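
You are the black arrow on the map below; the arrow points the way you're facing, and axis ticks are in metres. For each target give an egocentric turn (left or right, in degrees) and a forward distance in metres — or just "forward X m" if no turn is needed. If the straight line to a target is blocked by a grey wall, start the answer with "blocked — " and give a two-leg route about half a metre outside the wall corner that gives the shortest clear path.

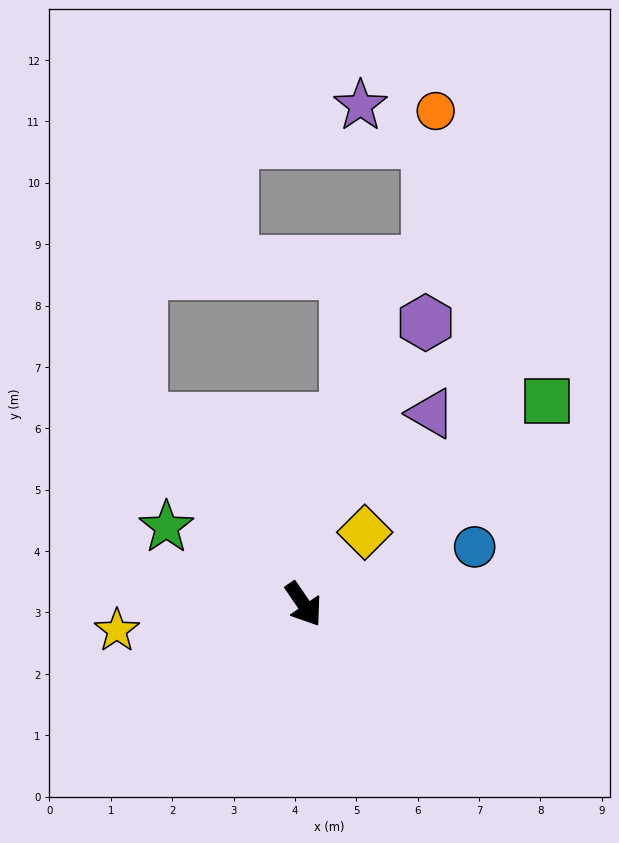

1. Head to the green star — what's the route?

turn right 154°, forward 2.6 m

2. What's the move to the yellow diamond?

turn left 105°, forward 1.5 m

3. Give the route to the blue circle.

turn left 74°, forward 2.9 m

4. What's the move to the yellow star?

turn right 116°, forward 3.1 m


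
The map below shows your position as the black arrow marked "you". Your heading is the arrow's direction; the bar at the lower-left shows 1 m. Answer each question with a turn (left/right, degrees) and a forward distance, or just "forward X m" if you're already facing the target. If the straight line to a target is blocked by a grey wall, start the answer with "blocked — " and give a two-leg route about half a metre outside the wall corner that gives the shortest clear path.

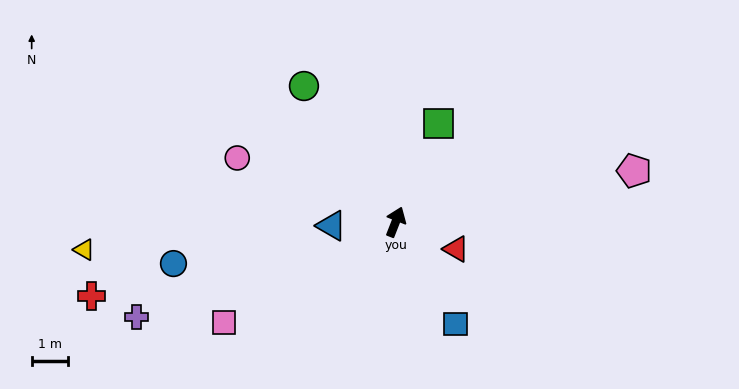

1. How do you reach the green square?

turn right 2°, forward 3.0 m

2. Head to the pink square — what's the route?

turn left 142°, forward 5.5 m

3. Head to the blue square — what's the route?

turn right 128°, forward 3.3 m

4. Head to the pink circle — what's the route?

turn left 89°, forward 4.7 m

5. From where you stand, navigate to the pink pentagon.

turn right 56°, forward 6.7 m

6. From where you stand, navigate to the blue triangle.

turn left 115°, forward 1.8 m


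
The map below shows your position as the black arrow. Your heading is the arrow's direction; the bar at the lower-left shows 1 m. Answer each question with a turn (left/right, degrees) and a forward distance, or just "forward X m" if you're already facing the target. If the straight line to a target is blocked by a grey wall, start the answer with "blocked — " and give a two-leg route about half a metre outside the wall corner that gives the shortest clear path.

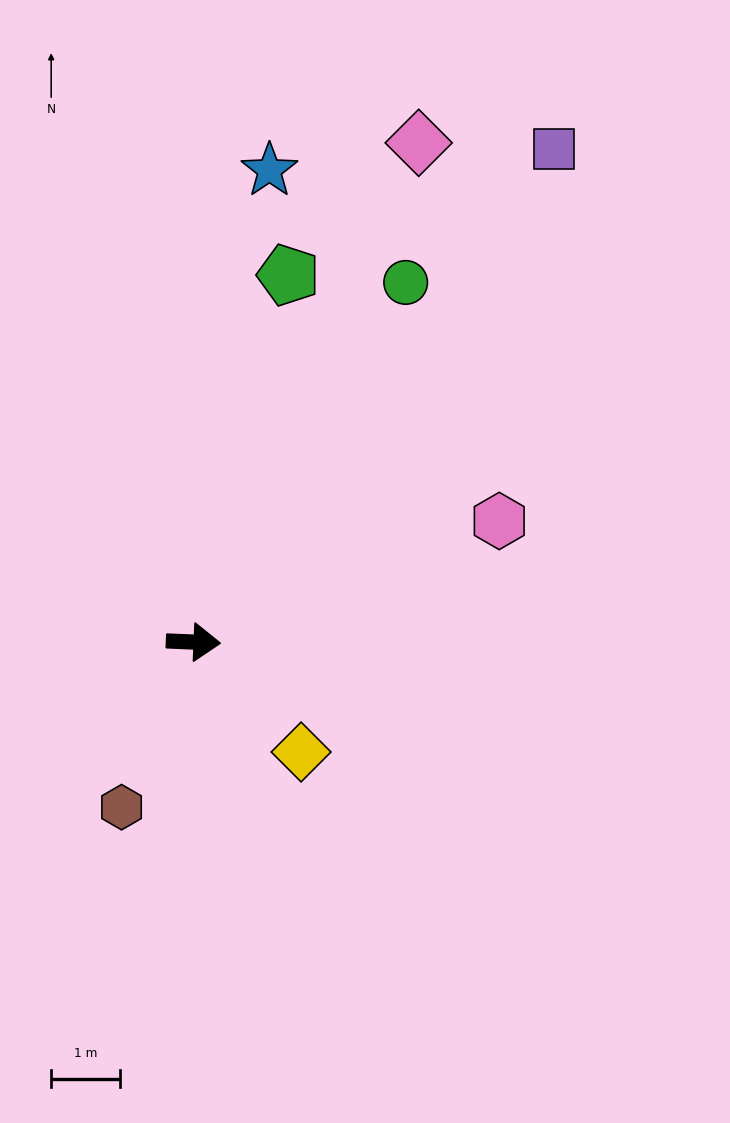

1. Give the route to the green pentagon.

turn left 78°, forward 5.5 m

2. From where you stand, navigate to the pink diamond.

turn left 68°, forward 7.9 m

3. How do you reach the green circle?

turn left 62°, forward 6.0 m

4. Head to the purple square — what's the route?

turn left 56°, forward 8.8 m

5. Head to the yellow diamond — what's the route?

turn right 43°, forward 2.2 m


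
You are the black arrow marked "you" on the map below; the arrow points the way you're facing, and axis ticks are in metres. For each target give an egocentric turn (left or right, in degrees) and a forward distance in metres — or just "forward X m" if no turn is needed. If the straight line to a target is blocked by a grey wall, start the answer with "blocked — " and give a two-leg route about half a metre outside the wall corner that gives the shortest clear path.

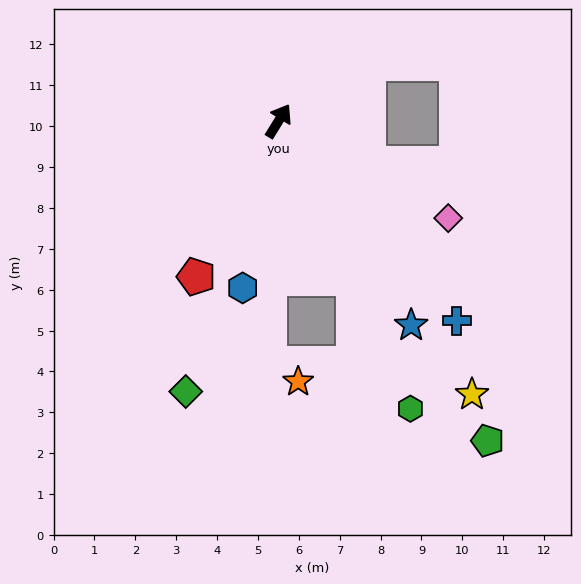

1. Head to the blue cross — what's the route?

turn right 107°, forward 6.5 m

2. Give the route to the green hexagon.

turn right 124°, forward 7.7 m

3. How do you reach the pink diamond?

turn right 88°, forward 4.8 m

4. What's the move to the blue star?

turn right 115°, forward 6.0 m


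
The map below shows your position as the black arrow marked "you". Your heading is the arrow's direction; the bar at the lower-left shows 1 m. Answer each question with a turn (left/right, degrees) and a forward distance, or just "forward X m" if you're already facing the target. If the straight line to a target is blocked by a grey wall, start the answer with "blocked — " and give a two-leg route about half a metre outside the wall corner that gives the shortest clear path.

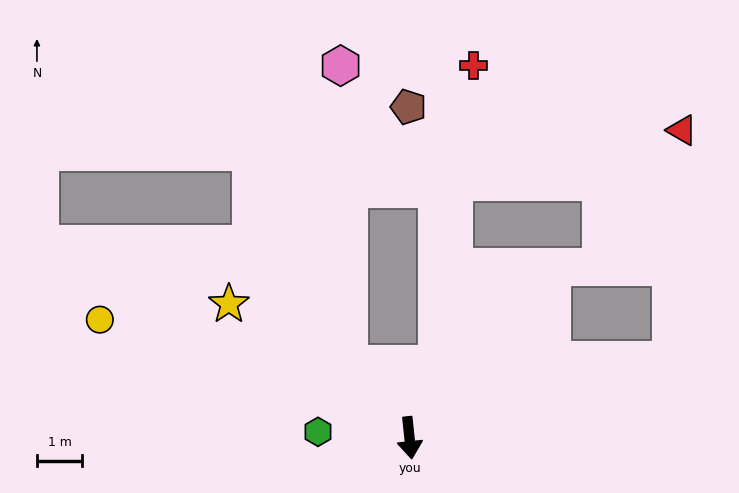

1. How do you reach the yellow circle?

turn right 117°, forward 7.4 m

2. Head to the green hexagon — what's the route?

turn right 100°, forward 2.0 m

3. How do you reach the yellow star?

turn right 133°, forward 5.0 m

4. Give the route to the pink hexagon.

blocked — turn right 146°, forward 2.1 m, then turn right 39°, forward 6.6 m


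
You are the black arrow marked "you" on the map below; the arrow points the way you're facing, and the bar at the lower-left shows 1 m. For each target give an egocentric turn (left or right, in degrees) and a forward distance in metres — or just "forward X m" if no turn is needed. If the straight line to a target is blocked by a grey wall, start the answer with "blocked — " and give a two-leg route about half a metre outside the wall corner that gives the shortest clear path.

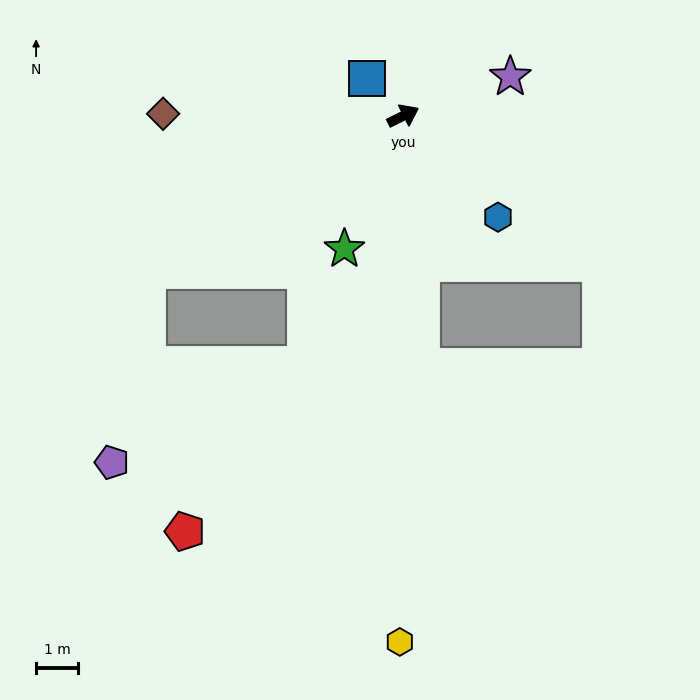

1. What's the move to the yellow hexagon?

turn right 117°, forward 12.6 m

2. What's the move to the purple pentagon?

blocked — turn right 175°, forward 7.2 m, then turn left 48°, forward 4.7 m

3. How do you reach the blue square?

turn left 108°, forward 1.2 m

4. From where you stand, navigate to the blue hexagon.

turn right 73°, forward 3.3 m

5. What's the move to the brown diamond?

turn left 153°, forward 5.8 m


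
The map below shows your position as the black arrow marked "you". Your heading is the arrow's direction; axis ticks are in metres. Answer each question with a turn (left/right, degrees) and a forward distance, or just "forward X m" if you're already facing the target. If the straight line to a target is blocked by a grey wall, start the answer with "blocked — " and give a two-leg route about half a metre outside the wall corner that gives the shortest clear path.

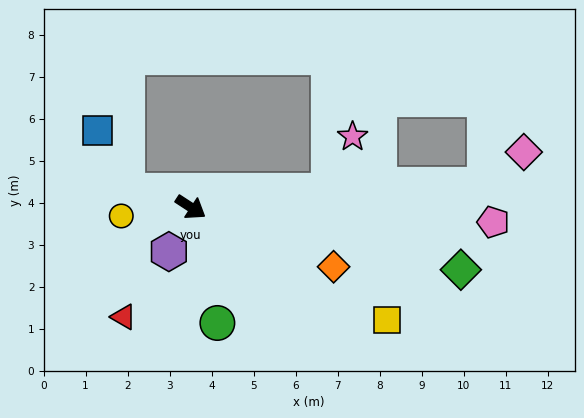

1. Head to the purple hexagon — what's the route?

turn right 83°, forward 1.2 m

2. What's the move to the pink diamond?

blocked — turn left 38°, forward 7.0 m, then turn left 35°, forward 1.2 m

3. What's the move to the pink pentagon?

turn left 30°, forward 7.2 m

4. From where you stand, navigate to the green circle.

turn right 44°, forward 2.8 m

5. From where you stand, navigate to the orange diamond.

turn left 10°, forward 3.7 m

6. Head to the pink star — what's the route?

blocked — turn left 40°, forward 3.3 m, then turn left 60°, forward 1.4 m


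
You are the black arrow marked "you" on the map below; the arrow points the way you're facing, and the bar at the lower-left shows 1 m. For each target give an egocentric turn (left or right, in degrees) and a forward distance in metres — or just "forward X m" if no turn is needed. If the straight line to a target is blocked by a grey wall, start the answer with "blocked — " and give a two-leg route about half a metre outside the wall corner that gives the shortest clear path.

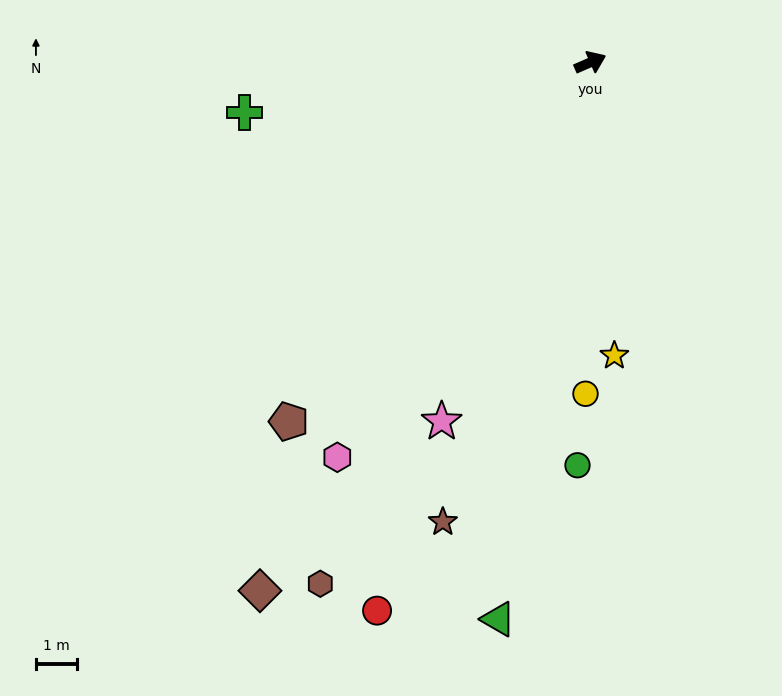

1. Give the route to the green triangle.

turn right 123°, forward 13.7 m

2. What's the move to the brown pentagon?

turn right 154°, forward 11.3 m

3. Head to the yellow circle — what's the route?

turn right 114°, forward 8.0 m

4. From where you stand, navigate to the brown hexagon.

turn right 141°, forward 14.2 m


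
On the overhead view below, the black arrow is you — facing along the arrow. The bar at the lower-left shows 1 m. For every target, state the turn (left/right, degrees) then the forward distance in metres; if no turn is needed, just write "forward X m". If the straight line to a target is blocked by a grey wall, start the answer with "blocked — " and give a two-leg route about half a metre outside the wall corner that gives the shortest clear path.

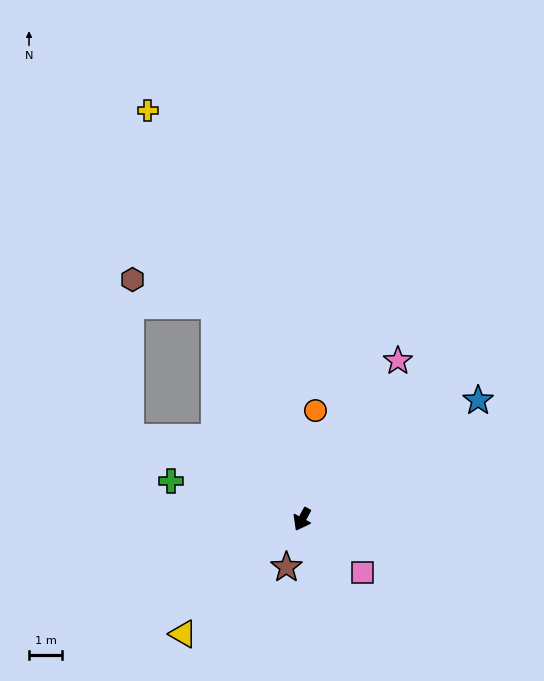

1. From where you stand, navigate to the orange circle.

turn right 159°, forward 3.3 m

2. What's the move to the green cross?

turn right 78°, forward 4.1 m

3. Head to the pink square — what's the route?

turn left 77°, forward 2.4 m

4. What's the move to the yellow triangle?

turn right 18°, forward 5.0 m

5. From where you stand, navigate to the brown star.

turn left 10°, forward 1.5 m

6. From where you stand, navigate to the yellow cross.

turn right 131°, forward 13.1 m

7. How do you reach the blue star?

turn left 152°, forward 6.4 m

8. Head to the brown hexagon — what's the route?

blocked — turn right 130°, forward 7.0 m, then turn left 51°, forward 2.6 m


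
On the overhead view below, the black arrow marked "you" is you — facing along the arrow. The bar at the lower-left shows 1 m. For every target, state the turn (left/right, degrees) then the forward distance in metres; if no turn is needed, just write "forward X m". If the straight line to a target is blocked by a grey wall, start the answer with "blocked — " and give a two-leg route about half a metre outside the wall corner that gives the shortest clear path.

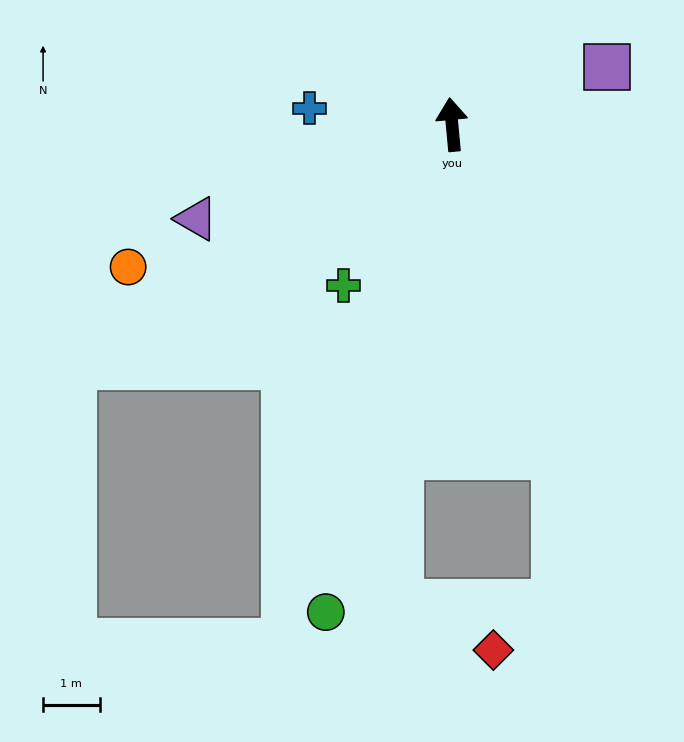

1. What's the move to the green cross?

turn left 141°, forward 3.4 m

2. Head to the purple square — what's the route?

turn right 75°, forward 2.9 m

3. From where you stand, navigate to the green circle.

turn left 160°, forward 8.9 m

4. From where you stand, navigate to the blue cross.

turn left 78°, forward 2.5 m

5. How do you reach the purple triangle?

turn left 105°, forward 4.8 m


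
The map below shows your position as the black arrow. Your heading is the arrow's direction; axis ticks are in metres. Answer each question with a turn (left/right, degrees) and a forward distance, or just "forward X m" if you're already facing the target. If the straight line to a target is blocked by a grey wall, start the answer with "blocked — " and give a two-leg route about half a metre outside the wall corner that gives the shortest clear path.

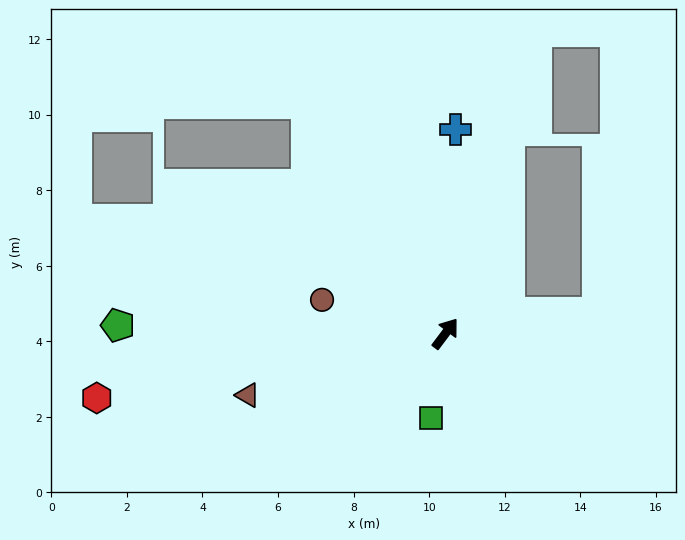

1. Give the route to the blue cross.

turn left 34°, forward 5.4 m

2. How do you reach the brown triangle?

turn left 144°, forward 5.5 m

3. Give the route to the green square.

turn right 153°, forward 2.3 m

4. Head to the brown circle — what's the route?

turn left 112°, forward 3.4 m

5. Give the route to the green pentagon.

turn left 126°, forward 8.7 m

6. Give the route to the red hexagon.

turn left 137°, forward 9.4 m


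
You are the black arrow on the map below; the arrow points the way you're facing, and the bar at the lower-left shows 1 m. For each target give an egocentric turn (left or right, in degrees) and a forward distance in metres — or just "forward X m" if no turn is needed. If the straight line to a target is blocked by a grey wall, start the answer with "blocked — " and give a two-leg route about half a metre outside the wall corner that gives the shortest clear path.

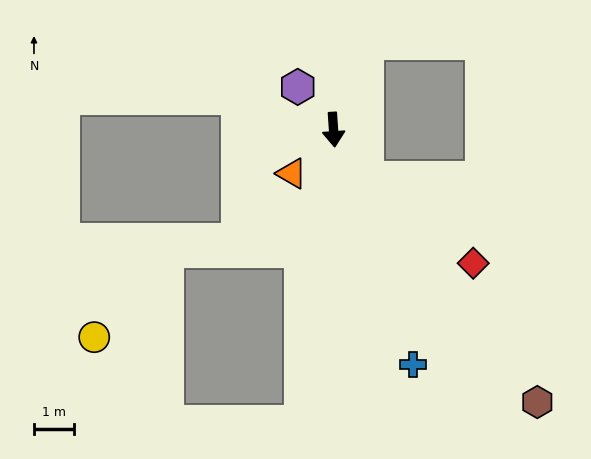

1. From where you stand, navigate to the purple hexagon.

turn right 144°, forward 1.4 m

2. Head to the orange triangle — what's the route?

turn right 48°, forward 1.5 m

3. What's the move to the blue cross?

turn left 15°, forward 6.2 m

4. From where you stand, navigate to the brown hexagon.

turn left 33°, forward 8.5 m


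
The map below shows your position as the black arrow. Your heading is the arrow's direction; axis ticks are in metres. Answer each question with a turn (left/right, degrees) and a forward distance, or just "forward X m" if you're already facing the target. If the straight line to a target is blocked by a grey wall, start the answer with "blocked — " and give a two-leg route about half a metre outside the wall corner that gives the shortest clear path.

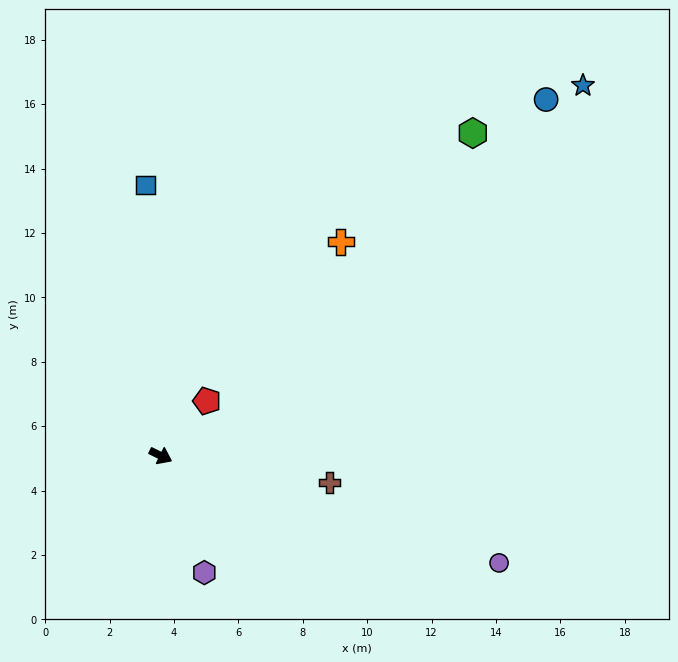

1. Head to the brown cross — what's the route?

turn left 17°, forward 5.3 m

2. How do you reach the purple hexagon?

turn right 44°, forward 3.9 m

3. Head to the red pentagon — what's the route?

turn left 76°, forward 2.2 m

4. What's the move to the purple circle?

turn left 8°, forward 11.0 m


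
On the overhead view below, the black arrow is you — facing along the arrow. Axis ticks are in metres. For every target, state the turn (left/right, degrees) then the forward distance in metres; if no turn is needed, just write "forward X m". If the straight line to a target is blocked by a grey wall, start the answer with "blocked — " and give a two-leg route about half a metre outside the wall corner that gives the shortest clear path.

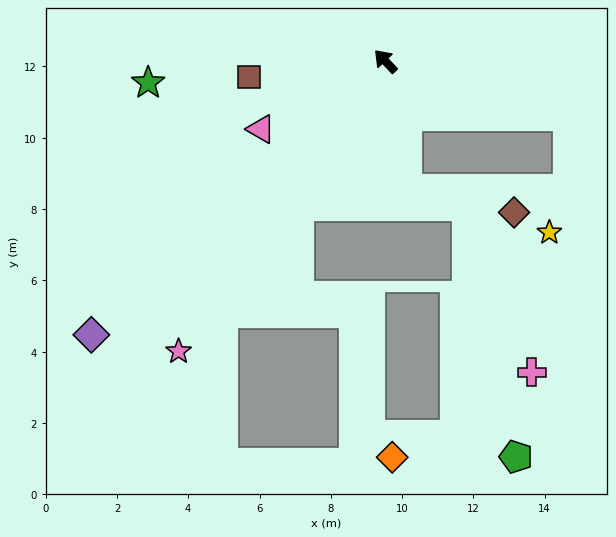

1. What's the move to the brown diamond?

blocked — turn left 146°, forward 3.6 m, then turn left 68°, forward 3.1 m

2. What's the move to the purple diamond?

turn left 90°, forward 11.3 m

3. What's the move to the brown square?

turn left 53°, forward 3.8 m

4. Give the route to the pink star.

turn left 101°, forward 10.0 m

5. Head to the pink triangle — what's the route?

turn left 75°, forward 4.0 m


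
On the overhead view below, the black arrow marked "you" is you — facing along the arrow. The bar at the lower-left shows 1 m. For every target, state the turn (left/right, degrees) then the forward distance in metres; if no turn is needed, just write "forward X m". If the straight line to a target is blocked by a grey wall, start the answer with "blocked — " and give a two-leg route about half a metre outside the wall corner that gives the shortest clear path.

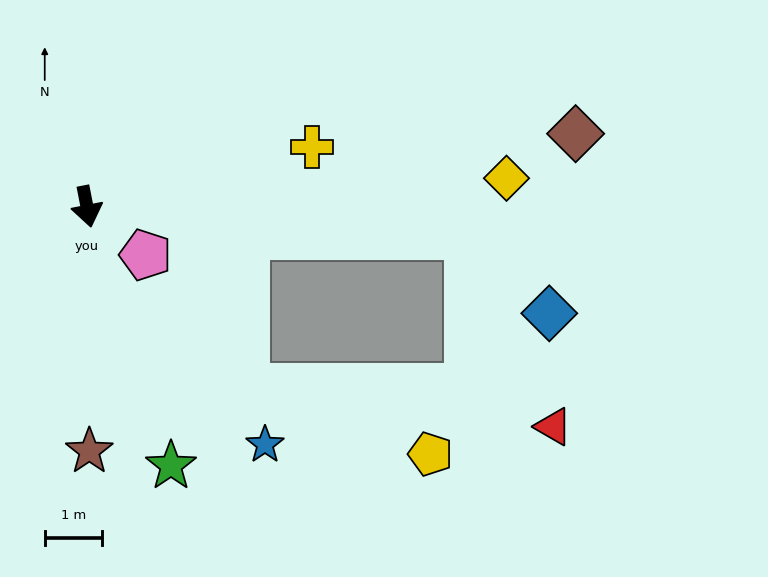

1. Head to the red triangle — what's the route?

blocked — turn left 75°, forward 6.7 m, then turn right 62°, forward 3.7 m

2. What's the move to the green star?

turn left 7°, forward 4.8 m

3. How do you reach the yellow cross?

turn left 94°, forward 4.1 m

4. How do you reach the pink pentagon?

turn left 39°, forward 1.3 m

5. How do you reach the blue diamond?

blocked — turn left 75°, forward 6.7 m, then turn right 40°, forward 2.0 m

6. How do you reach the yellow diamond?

turn left 83°, forward 7.3 m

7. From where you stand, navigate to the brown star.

turn right 10°, forward 4.3 m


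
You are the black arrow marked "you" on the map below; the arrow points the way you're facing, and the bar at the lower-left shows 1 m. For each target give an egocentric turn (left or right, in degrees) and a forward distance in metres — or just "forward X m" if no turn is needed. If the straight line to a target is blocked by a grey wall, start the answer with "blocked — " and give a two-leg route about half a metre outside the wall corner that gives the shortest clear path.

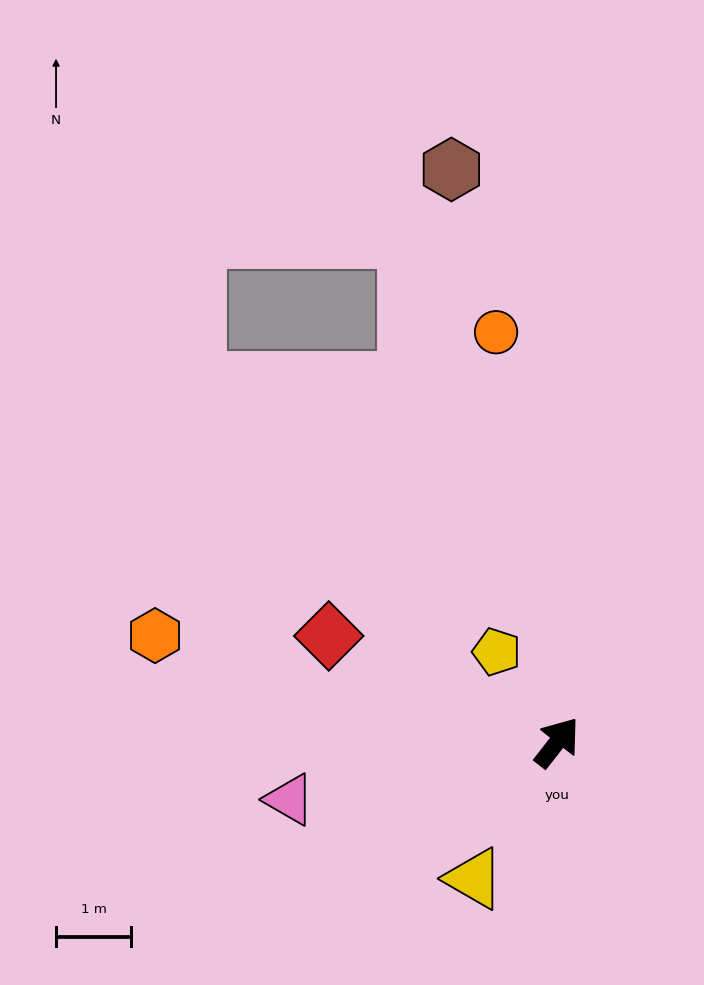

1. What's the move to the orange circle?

turn left 46°, forward 5.5 m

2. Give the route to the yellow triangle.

turn right 173°, forward 2.1 m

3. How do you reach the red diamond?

turn left 103°, forward 3.3 m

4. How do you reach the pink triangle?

turn left 140°, forward 3.6 m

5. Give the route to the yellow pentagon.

turn left 72°, forward 1.4 m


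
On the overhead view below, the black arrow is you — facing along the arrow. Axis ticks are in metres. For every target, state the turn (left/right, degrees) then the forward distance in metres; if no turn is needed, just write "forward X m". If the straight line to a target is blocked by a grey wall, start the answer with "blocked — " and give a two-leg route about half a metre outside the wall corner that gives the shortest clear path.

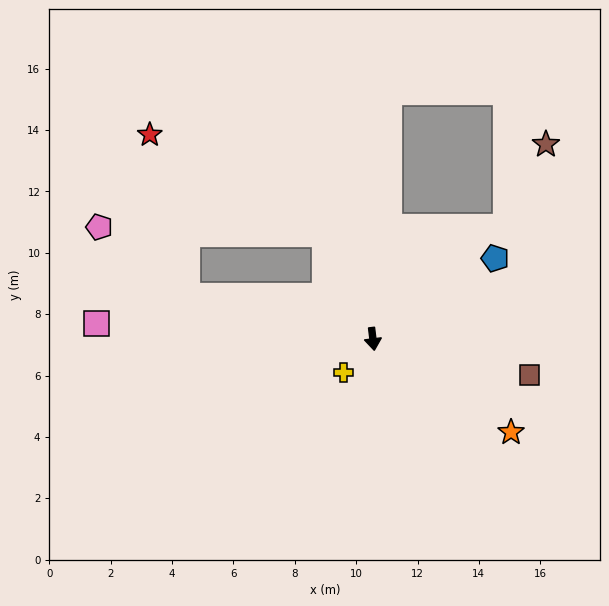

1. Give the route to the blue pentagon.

turn left 116°, forward 4.8 m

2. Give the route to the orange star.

turn left 49°, forward 5.4 m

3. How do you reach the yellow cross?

turn right 48°, forward 1.5 m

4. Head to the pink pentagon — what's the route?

blocked — turn right 110°, forward 6.2 m, then turn right 25°, forward 3.6 m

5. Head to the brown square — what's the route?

turn left 70°, forward 5.2 m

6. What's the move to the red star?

blocked — turn right 162°, forward 3.7 m, then turn left 35°, forward 6.6 m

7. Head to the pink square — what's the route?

turn right 100°, forward 9.0 m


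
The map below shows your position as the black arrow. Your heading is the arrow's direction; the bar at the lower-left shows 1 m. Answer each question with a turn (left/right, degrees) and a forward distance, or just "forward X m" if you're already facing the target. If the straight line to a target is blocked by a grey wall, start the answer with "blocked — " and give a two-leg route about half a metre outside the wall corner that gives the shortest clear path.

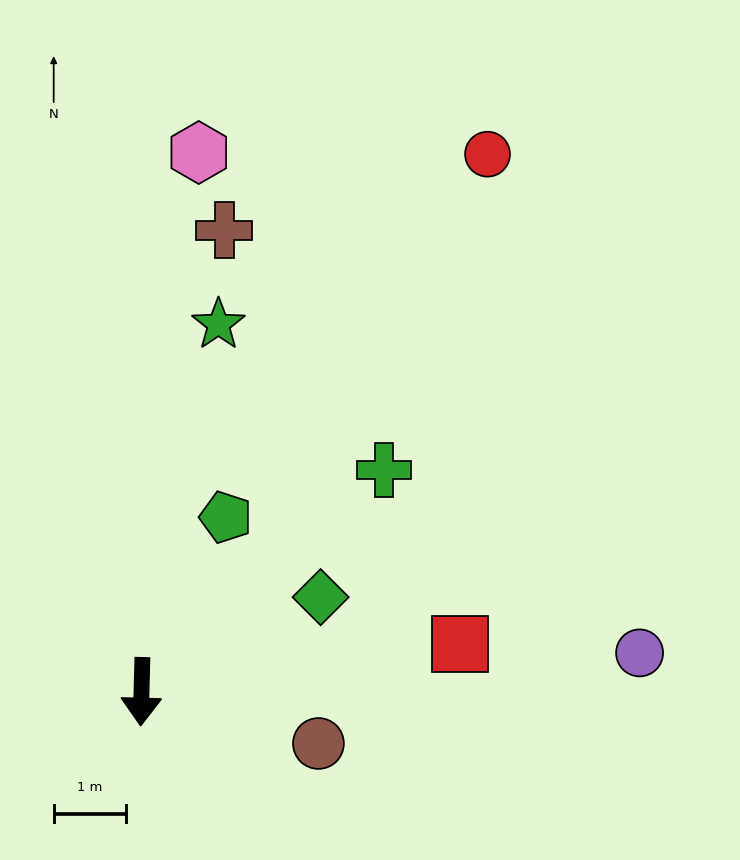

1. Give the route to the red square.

turn left 100°, forward 4.5 m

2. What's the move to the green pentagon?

turn left 156°, forward 2.7 m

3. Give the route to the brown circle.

turn left 75°, forward 2.6 m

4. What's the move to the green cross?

turn left 134°, forward 4.6 m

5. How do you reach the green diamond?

turn left 119°, forward 2.8 m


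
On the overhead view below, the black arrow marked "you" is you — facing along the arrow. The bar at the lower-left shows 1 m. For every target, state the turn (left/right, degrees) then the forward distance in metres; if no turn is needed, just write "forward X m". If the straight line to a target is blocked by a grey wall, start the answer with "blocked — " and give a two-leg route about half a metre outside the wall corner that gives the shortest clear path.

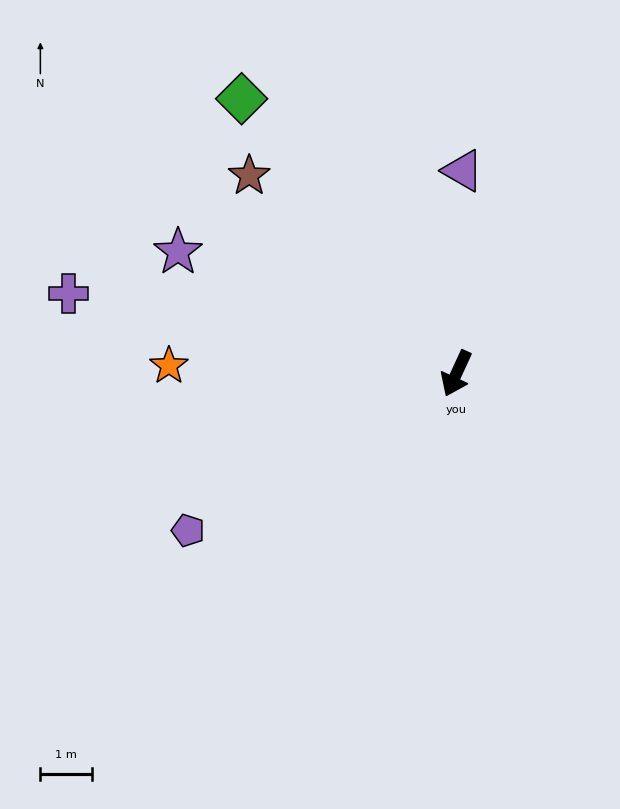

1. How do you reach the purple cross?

turn right 77°, forward 7.6 m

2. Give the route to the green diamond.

turn right 117°, forward 6.7 m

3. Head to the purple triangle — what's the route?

turn right 157°, forward 3.9 m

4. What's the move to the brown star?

turn right 109°, forward 5.5 m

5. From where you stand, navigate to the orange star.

turn right 67°, forward 5.5 m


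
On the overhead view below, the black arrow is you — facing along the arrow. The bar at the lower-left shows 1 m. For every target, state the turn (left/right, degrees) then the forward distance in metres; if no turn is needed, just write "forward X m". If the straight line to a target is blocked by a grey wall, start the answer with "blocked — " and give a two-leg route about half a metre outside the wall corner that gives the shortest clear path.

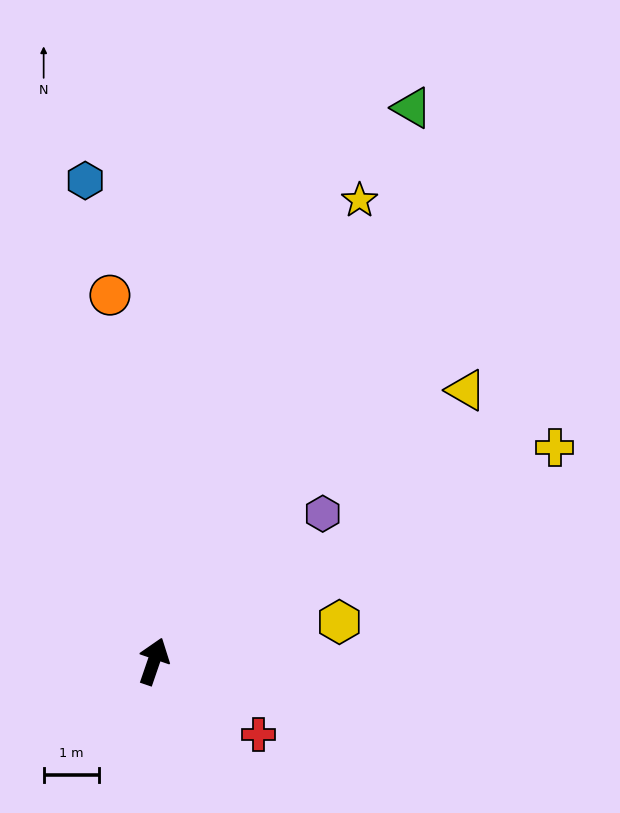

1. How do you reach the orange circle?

turn left 26°, forward 6.6 m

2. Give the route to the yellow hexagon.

turn right 59°, forward 3.4 m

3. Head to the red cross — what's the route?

turn right 106°, forward 2.3 m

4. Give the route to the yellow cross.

turn right 43°, forward 8.2 m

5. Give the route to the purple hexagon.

turn right 30°, forward 4.0 m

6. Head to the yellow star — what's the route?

turn right 5°, forward 9.1 m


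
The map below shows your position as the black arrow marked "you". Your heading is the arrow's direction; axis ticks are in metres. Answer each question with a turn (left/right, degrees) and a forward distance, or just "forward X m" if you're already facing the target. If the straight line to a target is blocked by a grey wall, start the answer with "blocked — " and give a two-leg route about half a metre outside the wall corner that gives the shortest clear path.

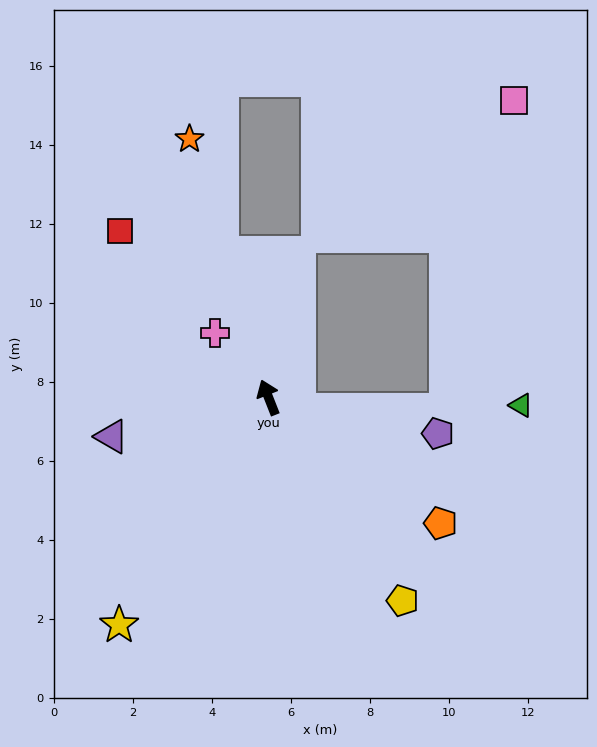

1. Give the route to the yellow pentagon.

turn right 168°, forward 6.2 m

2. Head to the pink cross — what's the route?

turn left 18°, forward 2.1 m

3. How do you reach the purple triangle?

turn left 83°, forward 4.1 m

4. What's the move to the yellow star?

turn left 125°, forward 6.9 m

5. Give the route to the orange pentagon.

turn right 148°, forward 5.4 m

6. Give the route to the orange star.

turn right 5°, forward 6.8 m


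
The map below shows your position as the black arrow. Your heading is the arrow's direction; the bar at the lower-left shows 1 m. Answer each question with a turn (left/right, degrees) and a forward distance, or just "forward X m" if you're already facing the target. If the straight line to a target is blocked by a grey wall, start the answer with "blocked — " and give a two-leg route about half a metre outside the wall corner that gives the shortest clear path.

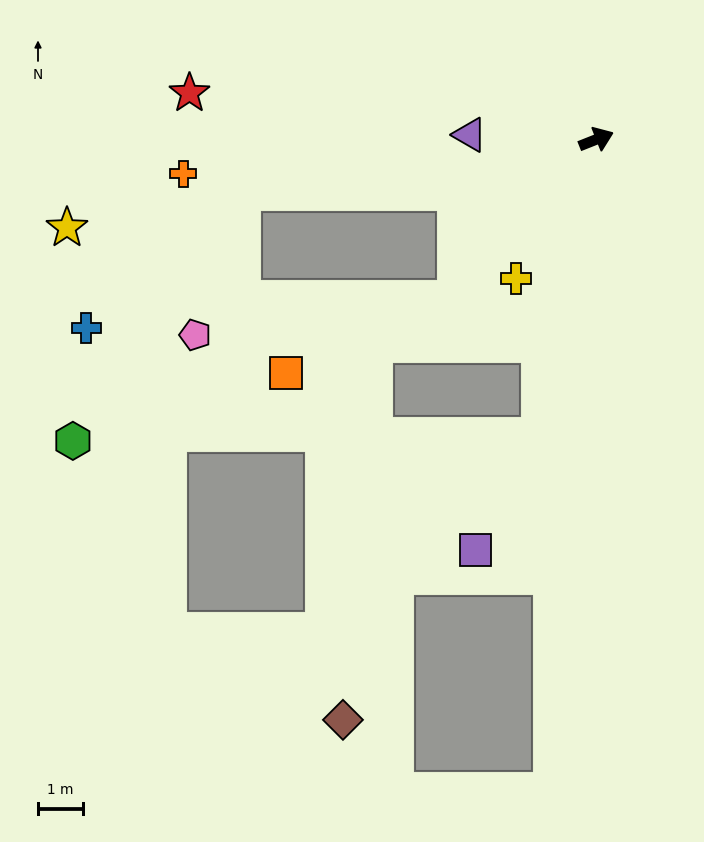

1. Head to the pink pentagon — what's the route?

blocked — turn right 153°, forward 4.7 m, then turn right 41°, forward 5.8 m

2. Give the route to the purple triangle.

turn left 156°, forward 2.8 m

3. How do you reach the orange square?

blocked — turn right 153°, forward 4.7 m, then turn right 25°, forward 4.1 m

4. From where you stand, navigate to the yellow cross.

turn right 142°, forward 3.5 m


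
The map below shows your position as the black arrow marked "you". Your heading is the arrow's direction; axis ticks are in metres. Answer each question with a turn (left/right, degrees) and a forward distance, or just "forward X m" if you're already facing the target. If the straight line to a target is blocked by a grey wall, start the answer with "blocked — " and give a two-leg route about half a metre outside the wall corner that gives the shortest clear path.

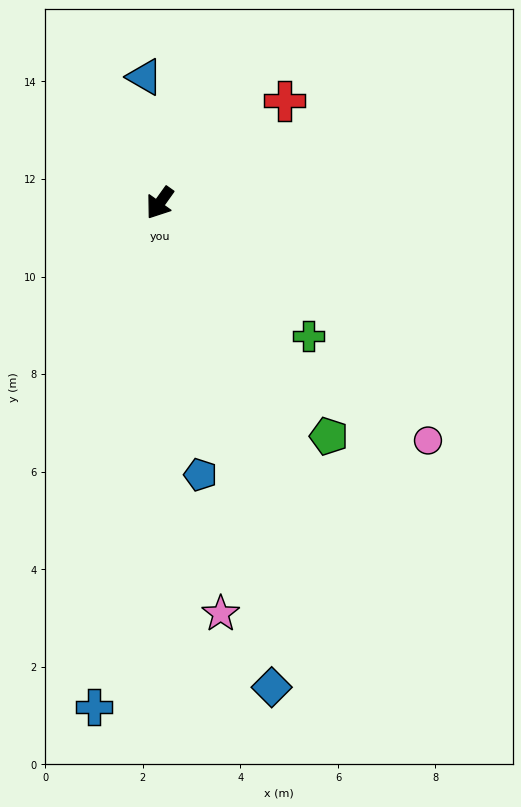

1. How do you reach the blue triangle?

turn right 138°, forward 2.6 m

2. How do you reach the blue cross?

turn left 28°, forward 10.4 m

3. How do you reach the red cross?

turn left 165°, forward 3.3 m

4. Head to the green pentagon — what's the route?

turn left 71°, forward 5.9 m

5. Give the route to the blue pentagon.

turn left 44°, forward 5.6 m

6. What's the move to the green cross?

turn left 84°, forward 4.1 m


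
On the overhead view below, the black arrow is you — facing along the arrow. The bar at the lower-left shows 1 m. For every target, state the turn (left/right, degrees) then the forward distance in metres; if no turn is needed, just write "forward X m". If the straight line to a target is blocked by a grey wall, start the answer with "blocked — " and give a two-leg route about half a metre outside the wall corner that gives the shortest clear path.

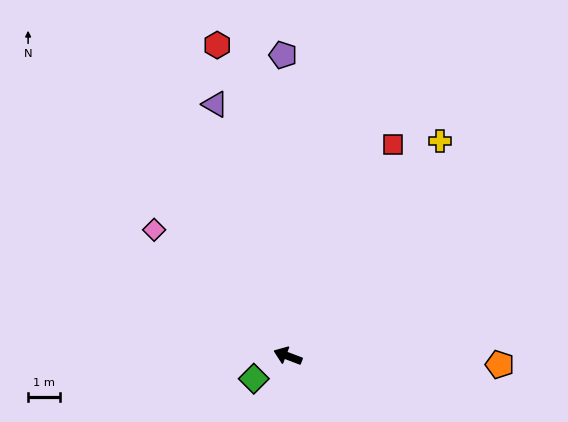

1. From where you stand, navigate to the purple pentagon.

turn right 68°, forward 9.5 m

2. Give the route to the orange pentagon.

turn right 161°, forward 6.7 m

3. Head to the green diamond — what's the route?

turn left 54°, forward 1.3 m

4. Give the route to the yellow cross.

turn right 104°, forward 8.3 m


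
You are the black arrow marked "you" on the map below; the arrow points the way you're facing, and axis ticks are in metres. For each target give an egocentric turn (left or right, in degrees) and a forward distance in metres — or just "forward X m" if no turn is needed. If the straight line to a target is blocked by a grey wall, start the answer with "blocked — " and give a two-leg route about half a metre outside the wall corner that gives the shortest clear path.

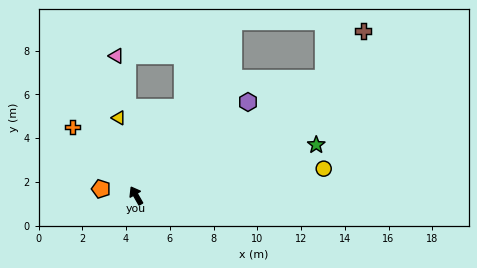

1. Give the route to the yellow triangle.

turn right 17°, forward 3.6 m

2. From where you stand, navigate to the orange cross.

turn left 13°, forward 4.3 m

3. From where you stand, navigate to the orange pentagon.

turn left 49°, forward 1.6 m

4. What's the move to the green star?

turn right 104°, forward 8.6 m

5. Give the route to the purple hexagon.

turn right 80°, forward 6.7 m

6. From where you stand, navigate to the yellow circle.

turn right 112°, forward 8.7 m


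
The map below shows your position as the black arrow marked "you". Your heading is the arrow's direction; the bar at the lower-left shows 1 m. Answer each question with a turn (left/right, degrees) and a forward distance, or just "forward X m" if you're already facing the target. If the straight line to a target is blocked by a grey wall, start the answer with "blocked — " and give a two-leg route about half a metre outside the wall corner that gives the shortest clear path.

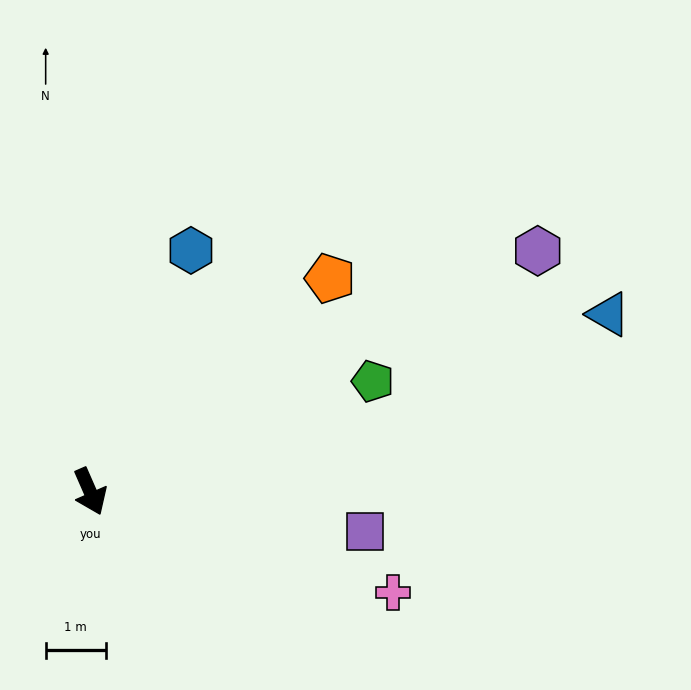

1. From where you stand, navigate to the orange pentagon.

turn left 108°, forward 5.3 m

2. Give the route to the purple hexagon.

turn left 95°, forward 8.4 m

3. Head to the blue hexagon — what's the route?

turn left 134°, forward 4.3 m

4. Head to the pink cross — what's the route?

turn left 48°, forward 5.3 m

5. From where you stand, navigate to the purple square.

turn left 58°, forward 4.6 m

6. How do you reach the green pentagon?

turn left 88°, forward 5.0 m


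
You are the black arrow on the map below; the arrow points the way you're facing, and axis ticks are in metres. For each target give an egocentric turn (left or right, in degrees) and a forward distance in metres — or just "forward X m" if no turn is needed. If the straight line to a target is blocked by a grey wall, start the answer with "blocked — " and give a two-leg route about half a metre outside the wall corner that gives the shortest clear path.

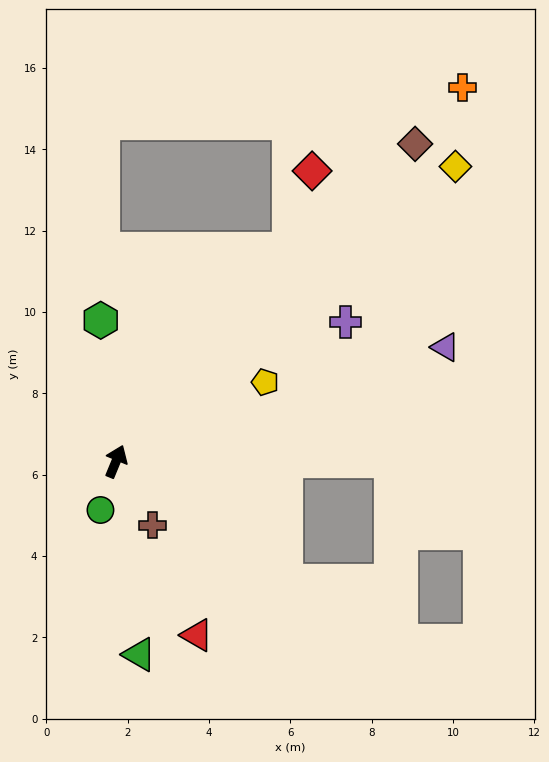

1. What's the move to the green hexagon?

turn left 29°, forward 3.5 m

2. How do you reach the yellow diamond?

turn right 27°, forward 11.1 m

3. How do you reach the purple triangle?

turn right 49°, forward 8.6 m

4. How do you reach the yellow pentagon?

turn right 40°, forward 4.2 m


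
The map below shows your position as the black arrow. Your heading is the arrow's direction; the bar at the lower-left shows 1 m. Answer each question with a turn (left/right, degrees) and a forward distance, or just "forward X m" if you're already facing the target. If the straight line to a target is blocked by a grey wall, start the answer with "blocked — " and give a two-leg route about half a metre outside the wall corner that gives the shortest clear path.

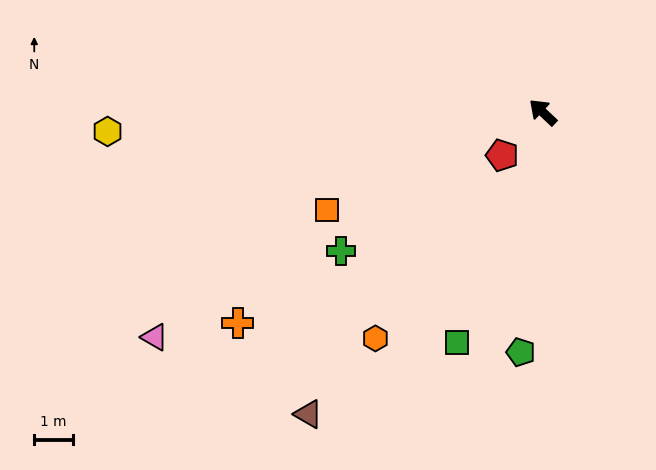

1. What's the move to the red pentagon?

turn left 90°, forward 1.5 m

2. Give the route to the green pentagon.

turn left 128°, forward 6.2 m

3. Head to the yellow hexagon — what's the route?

turn left 46°, forward 11.2 m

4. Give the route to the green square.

turn left 113°, forward 6.3 m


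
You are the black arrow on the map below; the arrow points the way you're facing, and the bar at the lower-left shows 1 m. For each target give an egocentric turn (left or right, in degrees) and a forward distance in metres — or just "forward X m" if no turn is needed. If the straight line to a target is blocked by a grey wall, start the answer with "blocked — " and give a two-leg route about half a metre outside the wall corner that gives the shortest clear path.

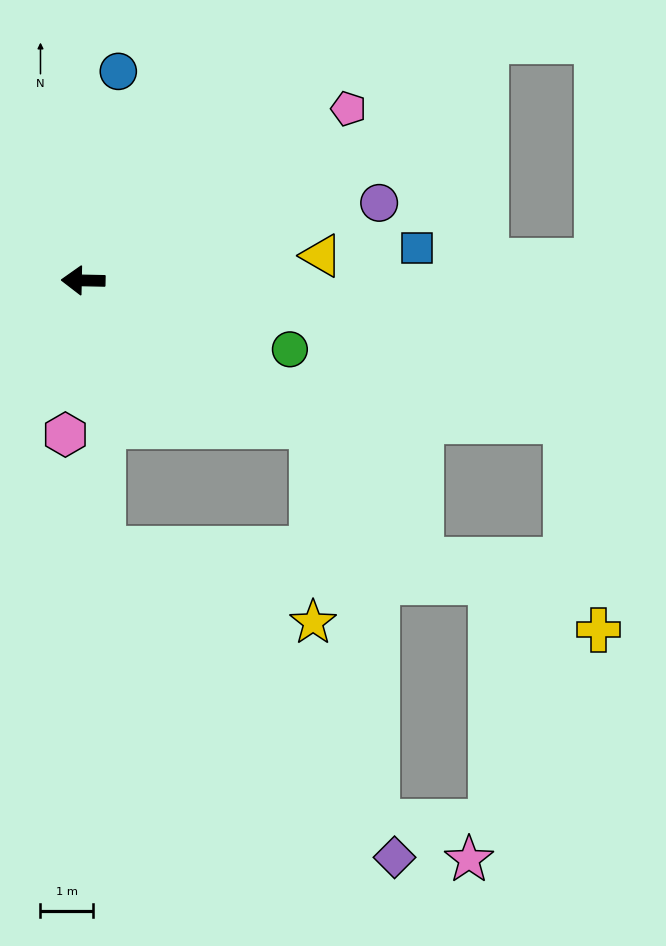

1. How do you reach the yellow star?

blocked — turn left 149°, forward 5.2 m, then turn right 57°, forward 3.8 m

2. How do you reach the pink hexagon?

turn left 85°, forward 3.0 m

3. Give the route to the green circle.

turn left 163°, forward 4.2 m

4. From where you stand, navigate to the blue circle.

turn right 98°, forward 4.1 m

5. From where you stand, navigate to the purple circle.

turn right 164°, forward 5.9 m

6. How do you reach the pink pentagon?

turn right 146°, forward 6.1 m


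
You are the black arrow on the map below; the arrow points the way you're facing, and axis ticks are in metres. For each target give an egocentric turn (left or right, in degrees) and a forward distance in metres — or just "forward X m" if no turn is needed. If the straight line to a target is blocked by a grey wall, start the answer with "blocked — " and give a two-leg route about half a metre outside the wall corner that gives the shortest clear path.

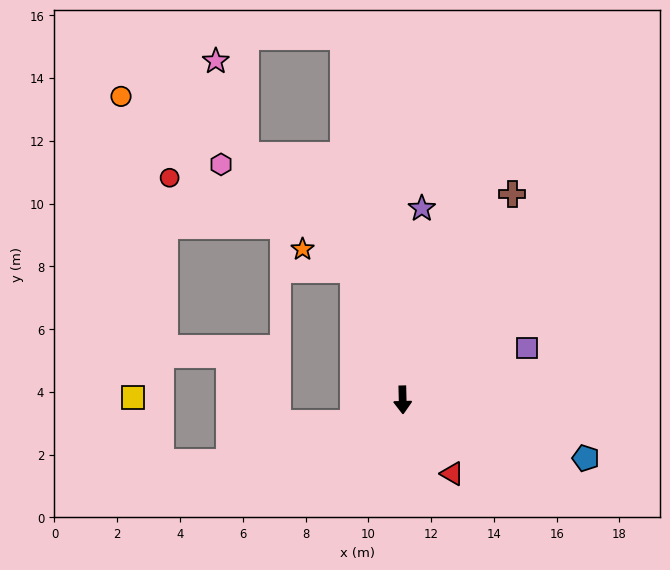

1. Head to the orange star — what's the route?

blocked — turn right 161°, forward 4.4 m, then turn left 47°, forward 1.7 m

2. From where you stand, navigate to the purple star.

turn left 173°, forward 6.1 m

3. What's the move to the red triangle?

turn left 32°, forward 2.8 m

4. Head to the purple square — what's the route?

turn left 111°, forward 4.3 m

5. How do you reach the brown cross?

turn left 151°, forward 7.4 m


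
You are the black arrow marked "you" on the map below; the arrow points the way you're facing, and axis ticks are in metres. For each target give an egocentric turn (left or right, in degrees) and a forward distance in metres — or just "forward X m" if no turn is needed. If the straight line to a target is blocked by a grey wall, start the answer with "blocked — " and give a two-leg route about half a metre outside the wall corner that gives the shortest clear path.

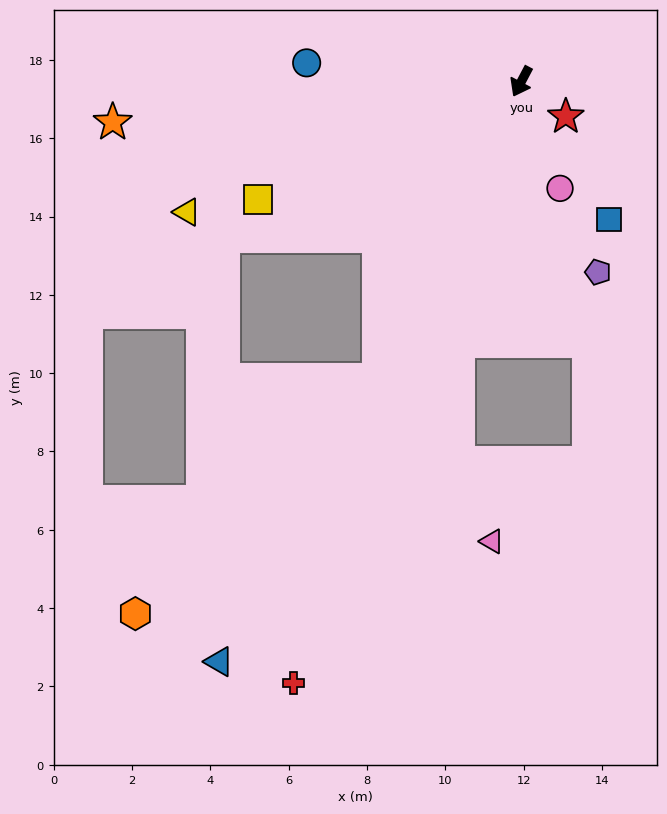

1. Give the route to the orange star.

turn right 57°, forward 10.5 m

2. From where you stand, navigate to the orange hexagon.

blocked — turn left 2°, forward 8.4 m, then turn right 20°, forward 8.6 m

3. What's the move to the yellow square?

turn right 38°, forward 7.4 m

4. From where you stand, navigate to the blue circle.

turn right 67°, forward 5.5 m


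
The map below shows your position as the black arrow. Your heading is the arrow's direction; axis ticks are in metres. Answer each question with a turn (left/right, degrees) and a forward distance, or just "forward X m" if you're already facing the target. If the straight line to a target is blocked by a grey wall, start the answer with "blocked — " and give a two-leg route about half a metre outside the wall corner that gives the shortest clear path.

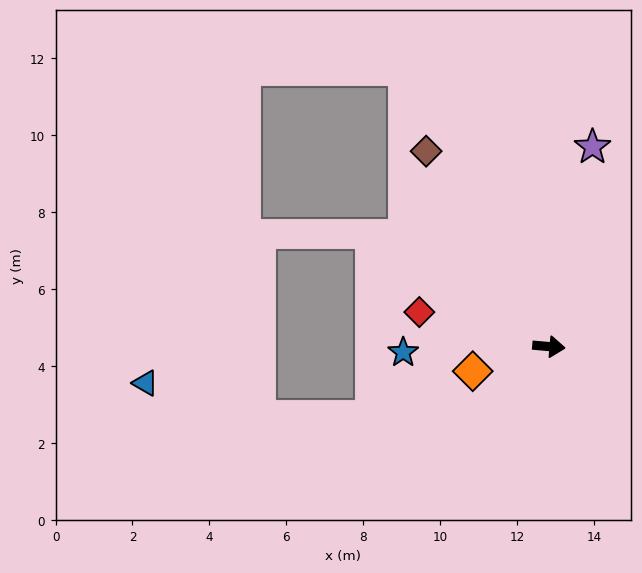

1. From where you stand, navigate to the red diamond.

turn left 170°, forward 3.5 m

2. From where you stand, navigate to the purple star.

turn left 83°, forward 5.3 m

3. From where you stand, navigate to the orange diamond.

turn right 157°, forward 2.1 m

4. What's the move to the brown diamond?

turn left 127°, forward 6.0 m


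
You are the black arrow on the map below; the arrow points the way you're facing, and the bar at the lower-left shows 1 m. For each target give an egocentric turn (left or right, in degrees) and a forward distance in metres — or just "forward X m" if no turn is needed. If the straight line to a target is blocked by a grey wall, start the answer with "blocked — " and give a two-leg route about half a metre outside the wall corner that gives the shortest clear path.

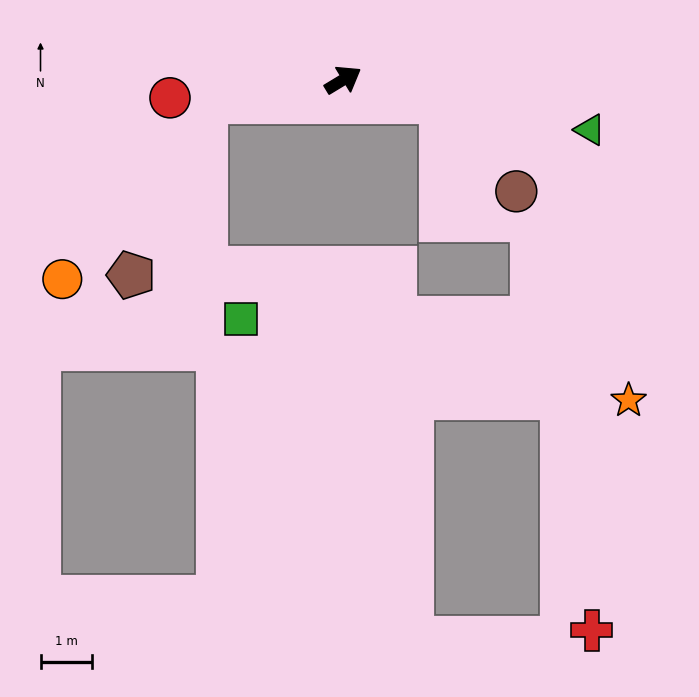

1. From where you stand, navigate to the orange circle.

blocked — turn left 158°, forward 2.7 m, then turn left 42°, forward 4.4 m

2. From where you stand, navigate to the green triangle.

turn right 43°, forward 4.9 m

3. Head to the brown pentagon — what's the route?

blocked — turn left 158°, forward 2.7 m, then turn left 58°, forward 3.6 m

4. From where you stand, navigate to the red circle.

turn left 155°, forward 3.4 m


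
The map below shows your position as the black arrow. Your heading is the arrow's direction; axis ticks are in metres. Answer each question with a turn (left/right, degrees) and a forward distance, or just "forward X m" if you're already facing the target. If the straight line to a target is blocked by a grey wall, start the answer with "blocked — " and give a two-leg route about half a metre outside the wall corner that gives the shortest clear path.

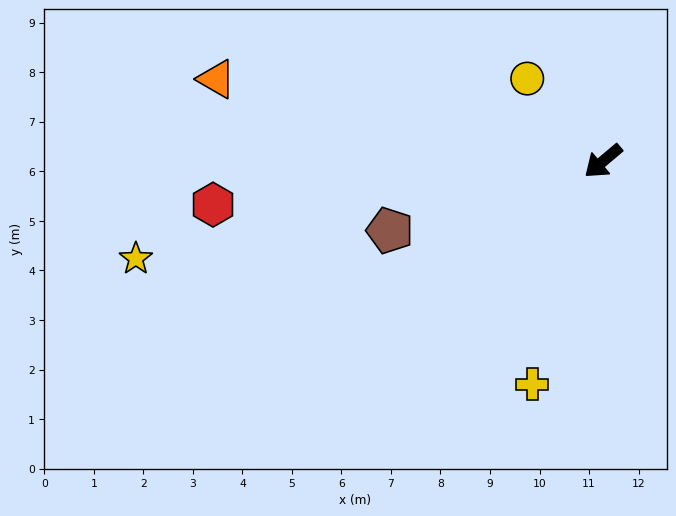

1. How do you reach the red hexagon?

turn right 34°, forward 7.9 m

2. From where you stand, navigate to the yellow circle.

turn right 88°, forward 2.3 m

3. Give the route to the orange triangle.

turn right 52°, forward 8.0 m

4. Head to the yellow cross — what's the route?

turn left 32°, forward 4.7 m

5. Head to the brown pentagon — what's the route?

turn right 22°, forward 4.5 m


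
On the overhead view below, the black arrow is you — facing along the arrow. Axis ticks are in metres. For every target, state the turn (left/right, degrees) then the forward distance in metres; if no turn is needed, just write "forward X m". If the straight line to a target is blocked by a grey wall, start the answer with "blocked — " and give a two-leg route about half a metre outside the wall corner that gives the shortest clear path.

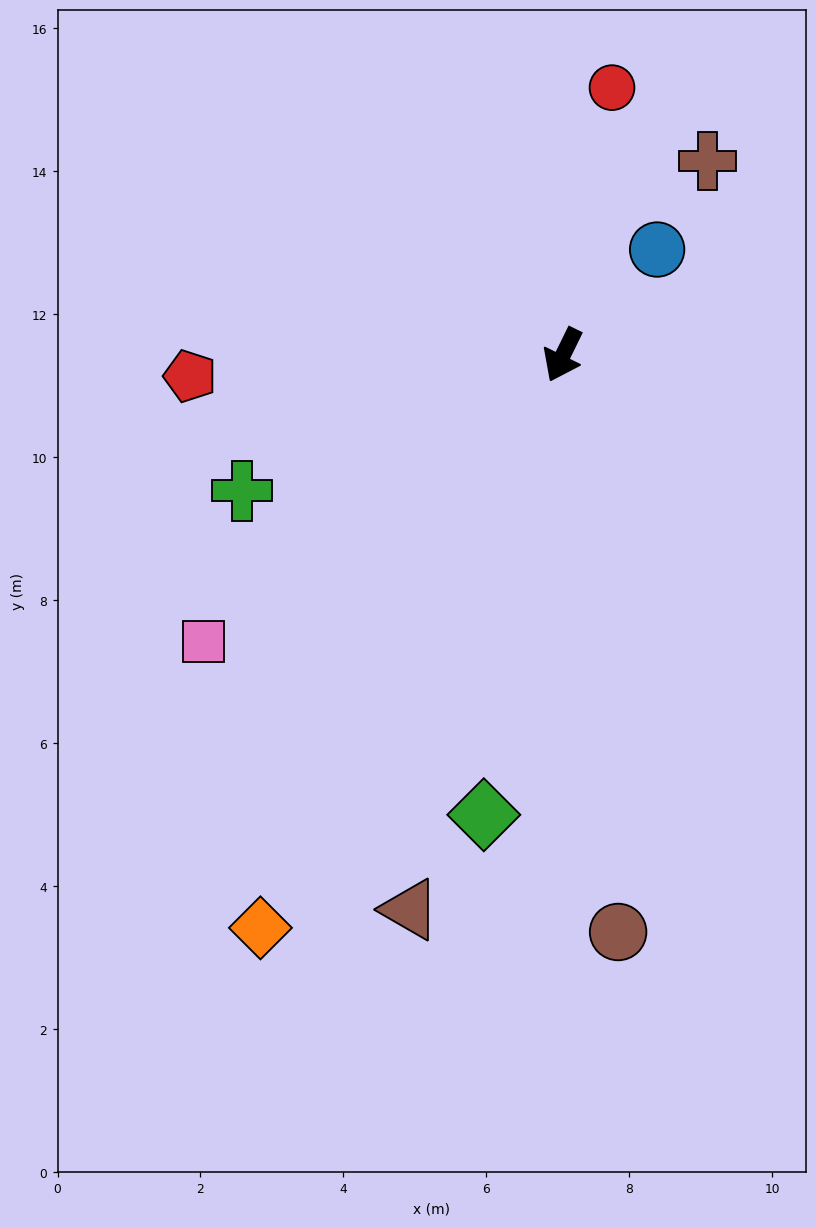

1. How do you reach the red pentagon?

turn right 61°, forward 5.2 m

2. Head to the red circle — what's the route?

turn right 164°, forward 3.8 m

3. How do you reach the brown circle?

turn left 32°, forward 8.1 m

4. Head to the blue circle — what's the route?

turn left 164°, forward 2.0 m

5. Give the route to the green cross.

turn right 41°, forward 4.9 m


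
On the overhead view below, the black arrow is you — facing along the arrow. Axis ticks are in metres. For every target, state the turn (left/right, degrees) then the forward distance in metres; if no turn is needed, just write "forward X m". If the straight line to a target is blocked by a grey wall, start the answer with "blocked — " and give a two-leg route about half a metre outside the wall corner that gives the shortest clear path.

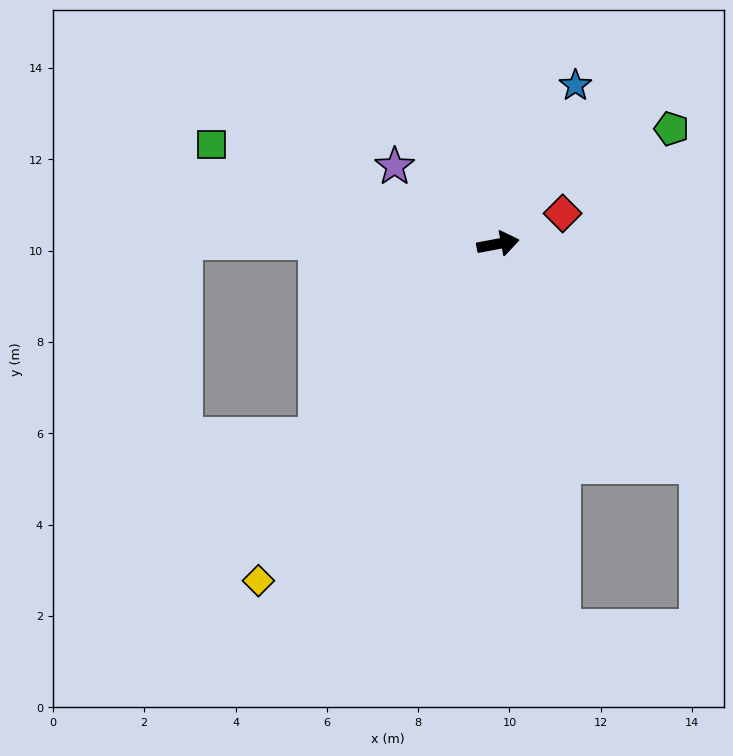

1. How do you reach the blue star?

turn left 53°, forward 3.9 m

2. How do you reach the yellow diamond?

turn right 136°, forward 9.1 m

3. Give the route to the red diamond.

turn left 15°, forward 1.6 m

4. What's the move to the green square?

turn left 150°, forward 6.6 m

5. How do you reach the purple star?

turn left 133°, forward 2.8 m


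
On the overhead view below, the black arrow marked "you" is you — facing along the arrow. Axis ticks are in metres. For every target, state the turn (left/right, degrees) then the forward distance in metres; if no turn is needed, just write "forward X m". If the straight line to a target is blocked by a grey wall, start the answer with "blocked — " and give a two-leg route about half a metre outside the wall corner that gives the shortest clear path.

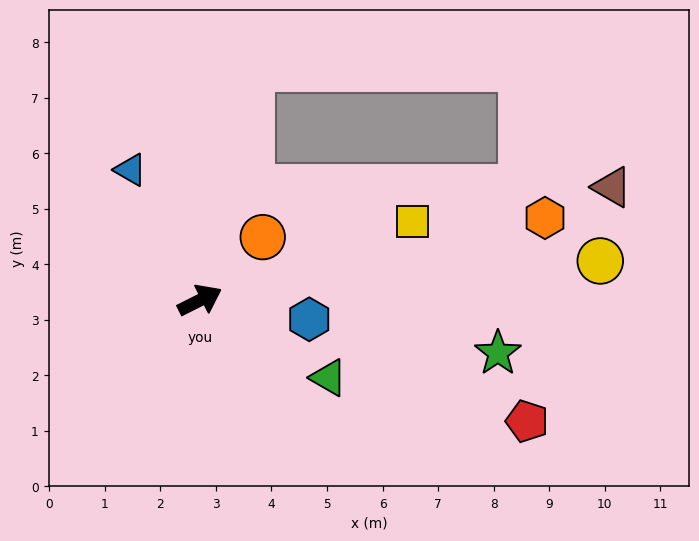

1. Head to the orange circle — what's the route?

turn left 18°, forward 1.6 m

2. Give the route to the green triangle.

turn right 58°, forward 2.7 m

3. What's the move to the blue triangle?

turn left 91°, forward 2.7 m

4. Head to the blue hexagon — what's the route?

turn right 37°, forward 2.0 m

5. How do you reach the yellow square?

turn right 7°, forward 4.1 m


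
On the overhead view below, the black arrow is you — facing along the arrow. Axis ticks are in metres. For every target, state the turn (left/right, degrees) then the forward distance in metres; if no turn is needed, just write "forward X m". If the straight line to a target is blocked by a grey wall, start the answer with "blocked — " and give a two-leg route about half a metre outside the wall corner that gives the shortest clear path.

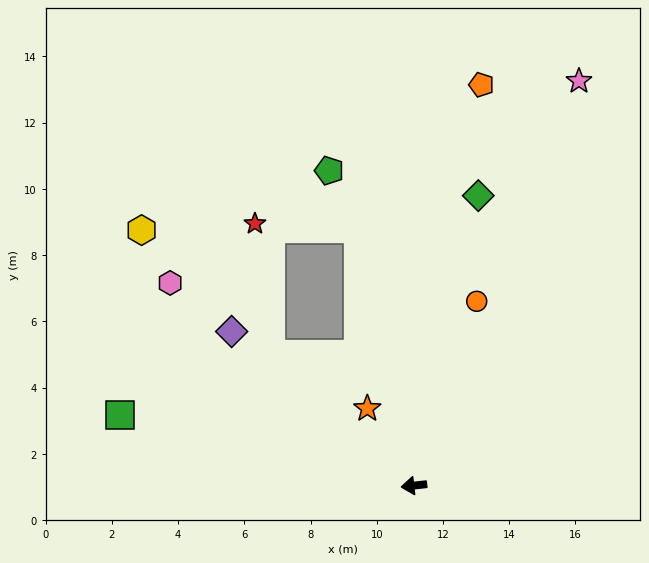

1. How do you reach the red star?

blocked — turn right 49°, forward 5.9 m, then turn right 40°, forward 4.0 m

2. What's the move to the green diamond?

turn right 109°, forward 9.0 m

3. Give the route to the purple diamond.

turn right 47°, forward 7.2 m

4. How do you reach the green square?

turn right 20°, forward 9.1 m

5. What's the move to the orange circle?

turn right 115°, forward 5.9 m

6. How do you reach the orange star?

turn right 65°, forward 2.7 m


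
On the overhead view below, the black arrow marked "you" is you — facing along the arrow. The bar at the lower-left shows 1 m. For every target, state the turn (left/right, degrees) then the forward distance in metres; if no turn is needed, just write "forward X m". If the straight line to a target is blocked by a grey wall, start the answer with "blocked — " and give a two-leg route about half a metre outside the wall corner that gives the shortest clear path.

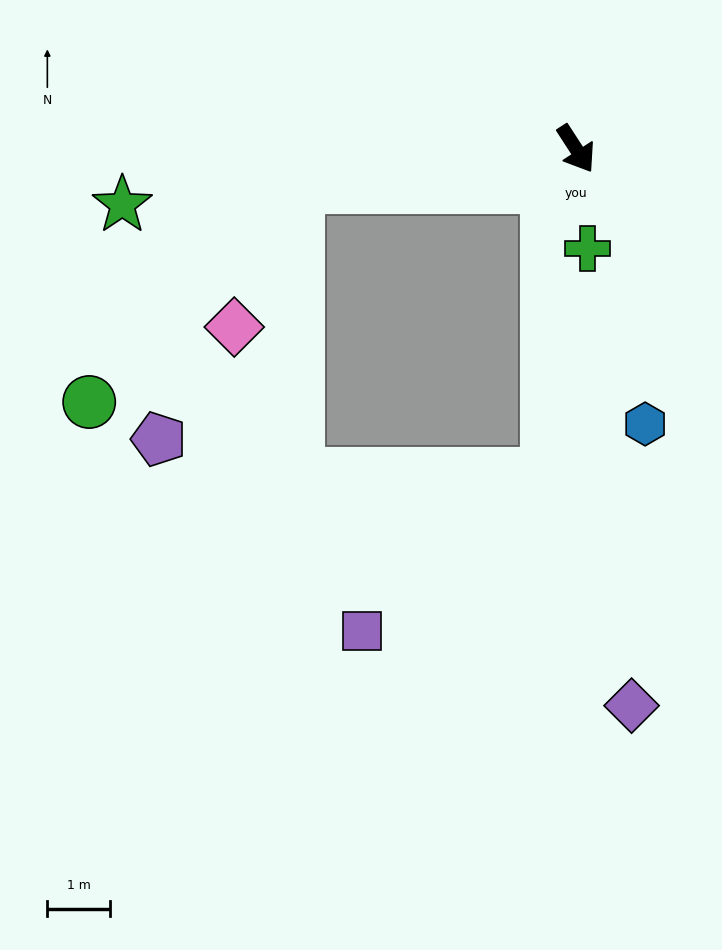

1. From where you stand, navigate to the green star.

turn right 116°, forward 7.3 m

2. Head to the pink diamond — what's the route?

blocked — turn right 115°, forward 4.5 m, then turn left 58°, forward 2.5 m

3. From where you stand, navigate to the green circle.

blocked — turn right 115°, forward 4.5 m, then turn left 38°, forward 4.8 m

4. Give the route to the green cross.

turn right 27°, forward 1.6 m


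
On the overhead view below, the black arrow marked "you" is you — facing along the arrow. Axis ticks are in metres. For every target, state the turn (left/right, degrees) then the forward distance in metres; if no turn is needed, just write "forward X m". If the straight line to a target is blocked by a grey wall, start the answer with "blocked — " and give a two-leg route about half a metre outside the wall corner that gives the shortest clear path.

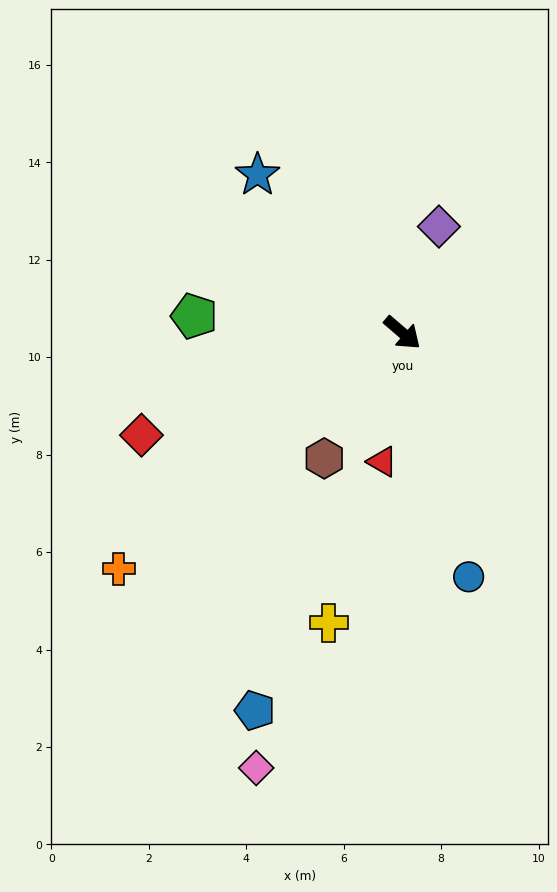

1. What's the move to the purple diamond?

turn left 112°, forward 2.3 m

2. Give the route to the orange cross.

turn right 100°, forward 7.6 m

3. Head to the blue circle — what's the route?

turn right 34°, forward 5.2 m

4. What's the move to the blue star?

turn left 173°, forward 4.4 m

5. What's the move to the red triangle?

turn right 58°, forward 2.7 m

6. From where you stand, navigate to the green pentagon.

turn right 144°, forward 4.3 m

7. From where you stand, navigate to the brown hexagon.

turn right 81°, forward 3.0 m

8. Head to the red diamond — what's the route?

turn right 118°, forward 5.8 m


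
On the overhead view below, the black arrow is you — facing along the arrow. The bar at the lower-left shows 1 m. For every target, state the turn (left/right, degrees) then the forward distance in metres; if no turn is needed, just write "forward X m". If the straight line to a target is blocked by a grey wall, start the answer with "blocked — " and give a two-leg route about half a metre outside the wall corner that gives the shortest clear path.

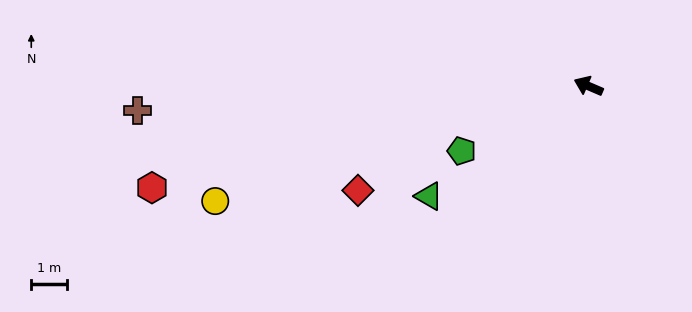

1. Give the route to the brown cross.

turn left 26°, forward 12.8 m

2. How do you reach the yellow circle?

turn left 40°, forward 11.1 m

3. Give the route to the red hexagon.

turn left 36°, forward 12.7 m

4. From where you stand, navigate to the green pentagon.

turn left 50°, forward 4.0 m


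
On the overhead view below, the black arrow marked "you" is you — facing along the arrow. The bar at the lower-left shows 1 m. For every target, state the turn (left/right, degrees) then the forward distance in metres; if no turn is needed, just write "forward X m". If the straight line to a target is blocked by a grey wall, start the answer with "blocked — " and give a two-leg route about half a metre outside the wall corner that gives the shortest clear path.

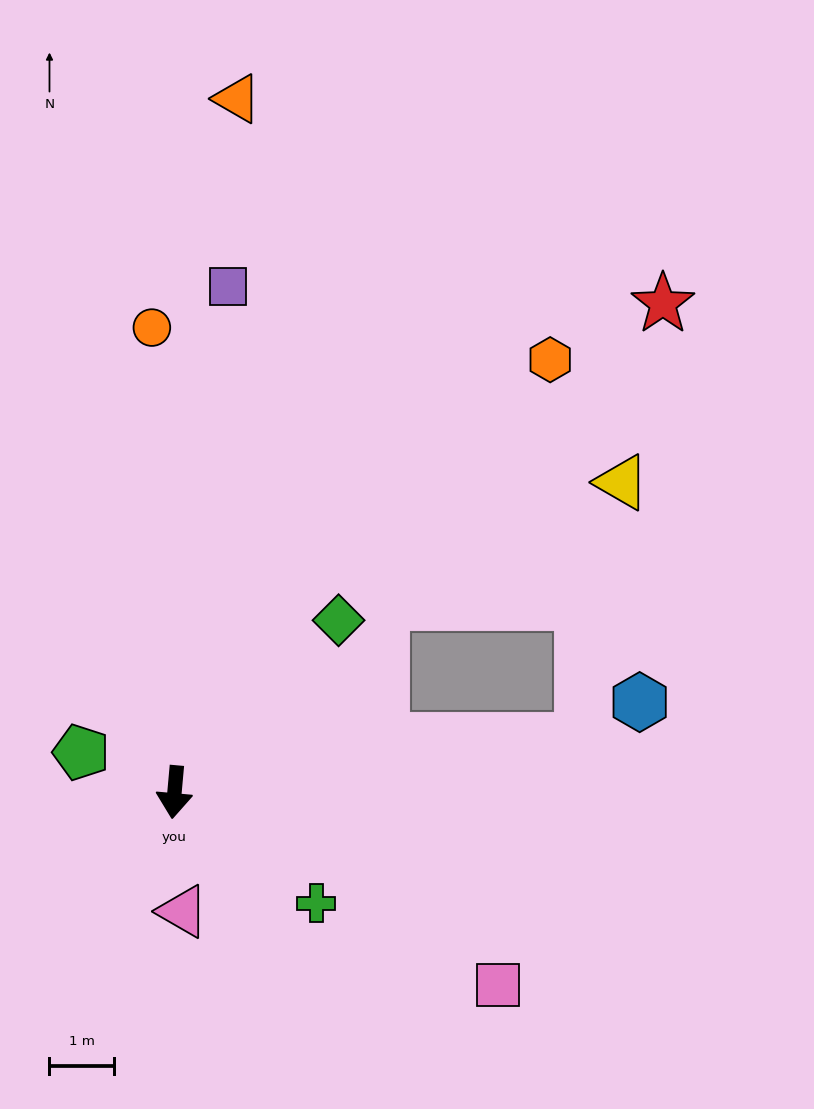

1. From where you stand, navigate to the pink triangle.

turn left 9°, forward 1.9 m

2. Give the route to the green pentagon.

turn right 108°, forward 1.6 m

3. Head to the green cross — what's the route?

turn left 57°, forward 2.8 m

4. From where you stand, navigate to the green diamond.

turn left 141°, forward 3.7 m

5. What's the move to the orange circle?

turn right 172°, forward 7.2 m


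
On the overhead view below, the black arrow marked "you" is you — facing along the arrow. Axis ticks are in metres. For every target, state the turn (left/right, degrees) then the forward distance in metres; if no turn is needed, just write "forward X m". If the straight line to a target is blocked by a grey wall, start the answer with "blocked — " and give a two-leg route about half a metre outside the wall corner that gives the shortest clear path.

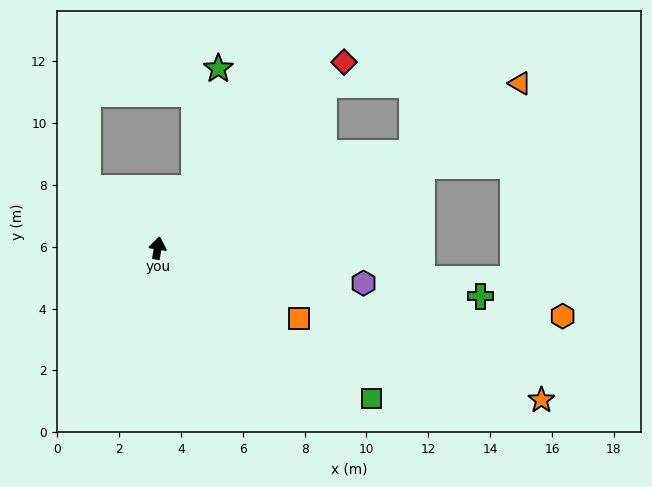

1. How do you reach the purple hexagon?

turn right 90°, forward 6.8 m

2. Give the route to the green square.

turn right 116°, forward 8.5 m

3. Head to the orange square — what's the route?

turn right 107°, forward 5.1 m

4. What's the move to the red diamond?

turn right 36°, forward 8.5 m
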